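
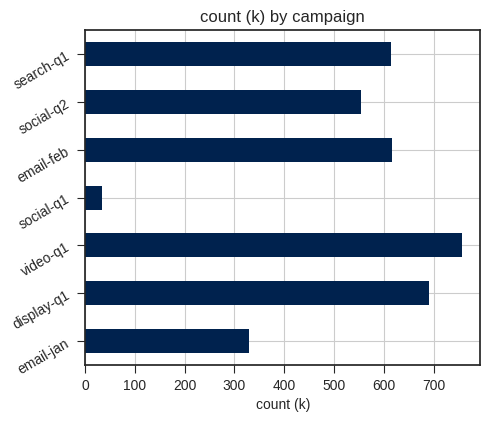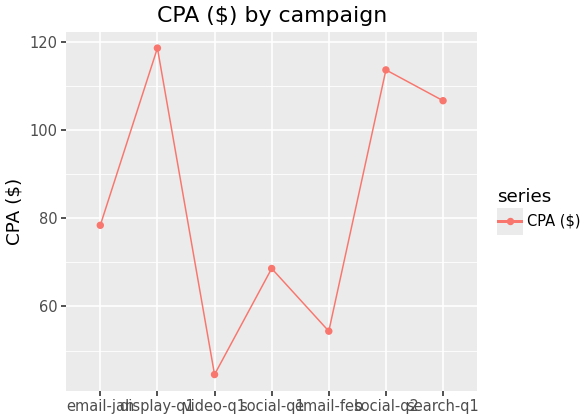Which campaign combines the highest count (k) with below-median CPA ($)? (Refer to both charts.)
video-q1

Chart 2 median CPA ($) ≈ 80; below-median campaigns: video-q1, social-q1, email-feb. Among those, video-q1 has the highest count (k) (≈ 800).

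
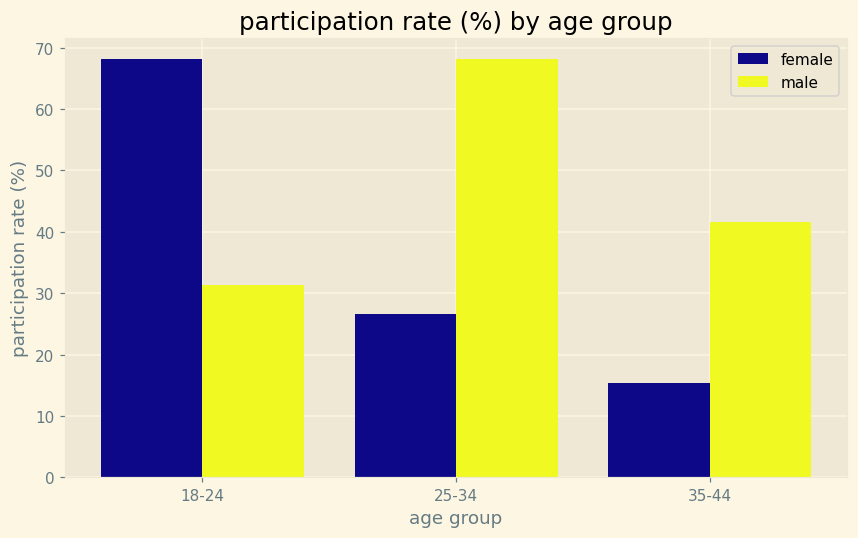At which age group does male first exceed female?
25-34

18-24: male ≈ 30 vs female ≈ 70 (not yet); 25-34: male ≈ 70 vs female ≈ 30 (first crossover).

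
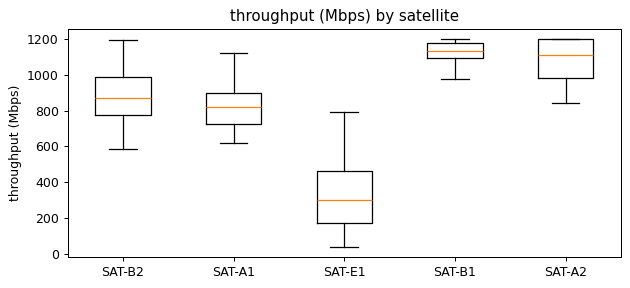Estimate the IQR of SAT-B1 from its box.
≈ 100

Q3 ≈ 1200, Q1 ≈ 1100; IQR ≈ 100.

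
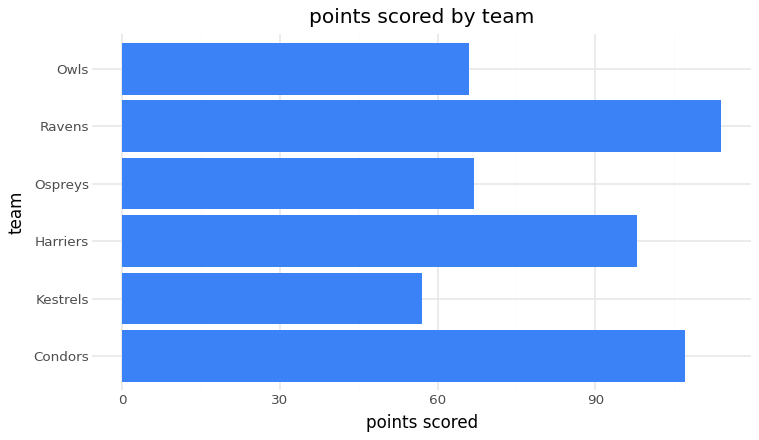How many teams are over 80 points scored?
3

Above 80: Condors, Harriers, Ravens.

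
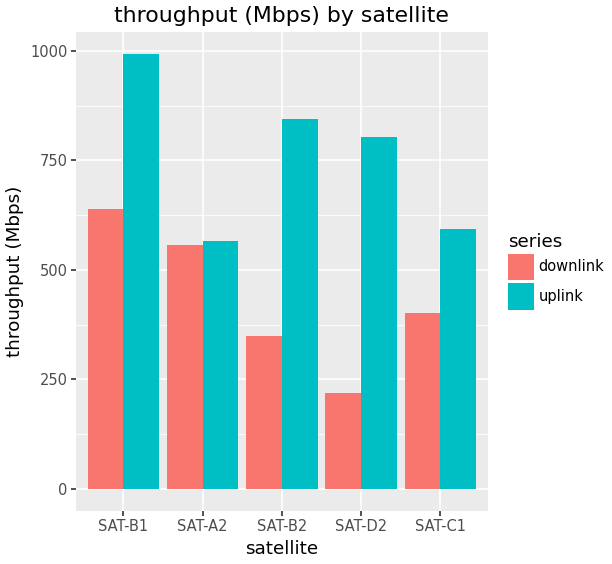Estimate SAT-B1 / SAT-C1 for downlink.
≈ 1.5×

SAT-B1 ≈ 600, SAT-C1 ≈ 400; 600/400 ≈ 1.5.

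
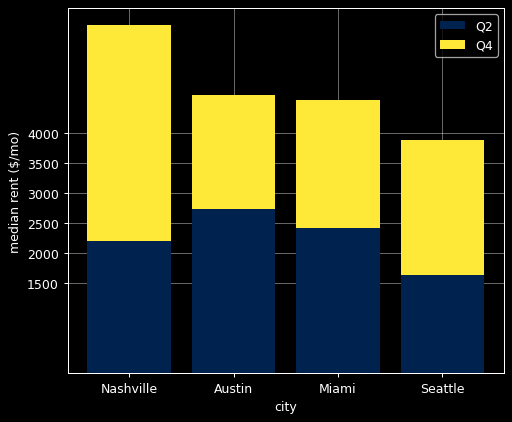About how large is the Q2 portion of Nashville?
Q2 top ≈ 2000, bottom ≈ 0; segment ≈ 2000.

≈ 2000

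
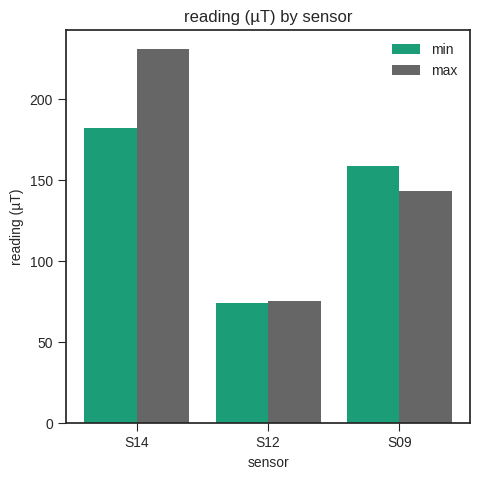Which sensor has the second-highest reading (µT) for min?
S09

Top 3 for min: S14 ≈ 180, S09 ≈ 160, S12 ≈ 80.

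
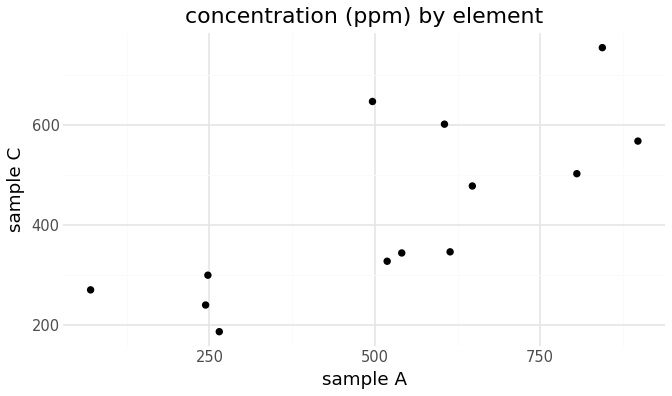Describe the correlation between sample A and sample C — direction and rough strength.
Points are positively correlated; strong (|r| ≈ 0.8).

positive, strong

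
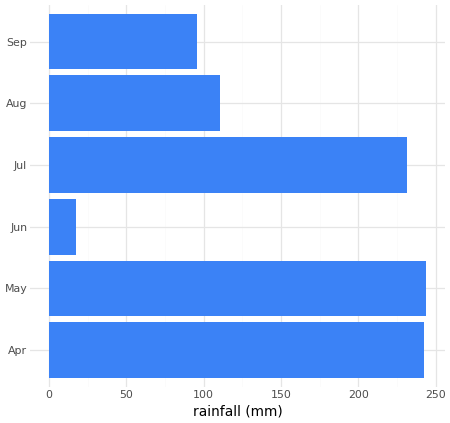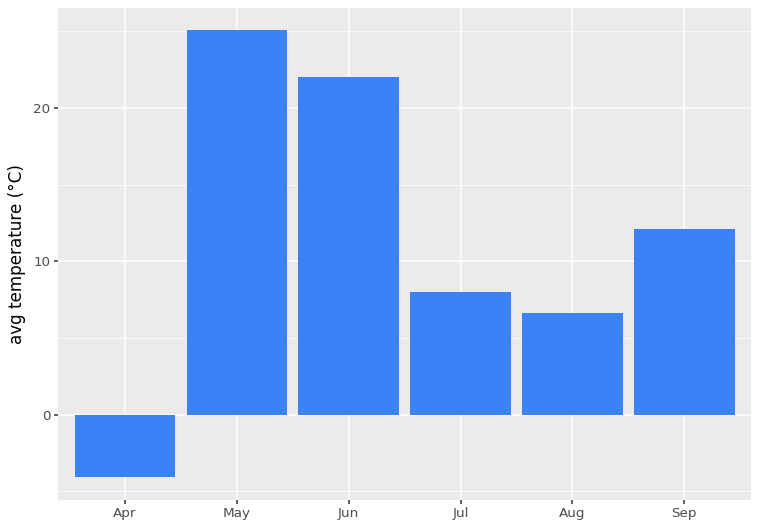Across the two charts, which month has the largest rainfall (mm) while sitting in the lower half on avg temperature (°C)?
Apr

Chart 2 median avg temperature (°C) ≈ 10; below-median months: Apr, Jul, Aug. Among those, Apr has the highest rainfall (mm) (≈ 250).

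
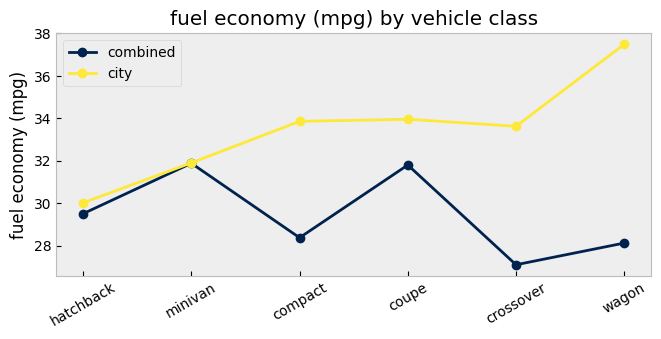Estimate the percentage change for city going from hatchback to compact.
≈ +13.3%

hatchback ≈ 30, compact ≈ 34; (34 − 30) / 30 ≈ +13.3%.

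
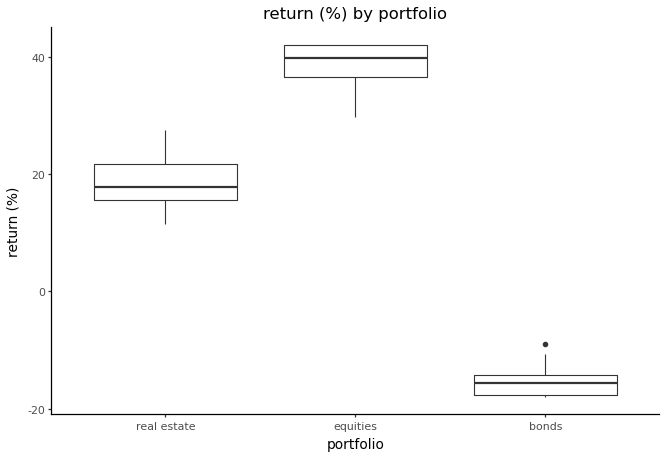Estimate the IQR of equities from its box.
Q3 ≈ 40, Q1 ≈ 35; IQR ≈ 5.

≈ 5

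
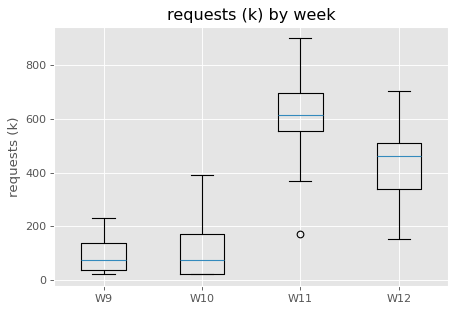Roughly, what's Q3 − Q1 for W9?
Q3 ≈ 150, Q1 ≈ 50; IQR ≈ 100.

≈ 100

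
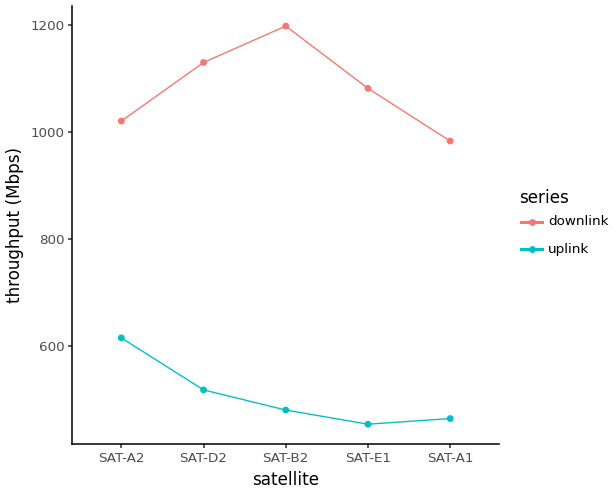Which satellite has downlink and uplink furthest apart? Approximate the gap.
SAT-B2: downlink ≈ 1200, uplink ≈ 500 → gap ≈ 700. Next-largest (SAT-E1) is only ≈ 600.

SAT-B2, ≈ 700 Mbps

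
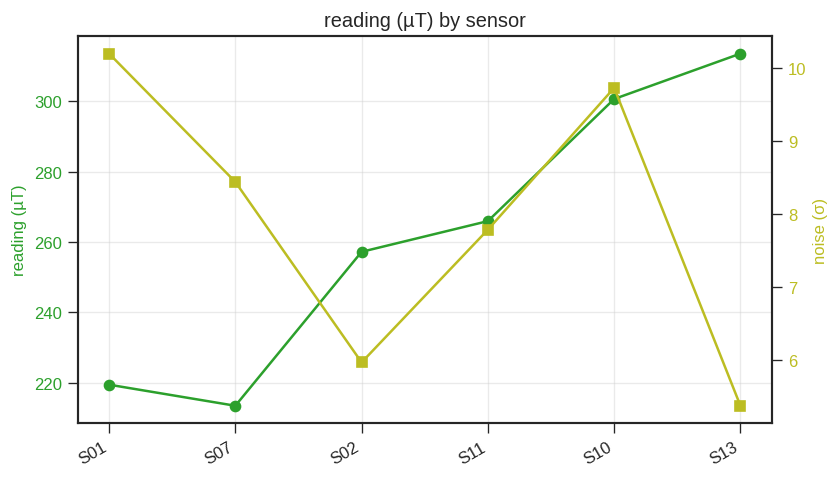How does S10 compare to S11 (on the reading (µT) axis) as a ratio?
S10 ≈ 300, S11 ≈ 270; 300/270 ≈ 1.11.

≈ 1.11×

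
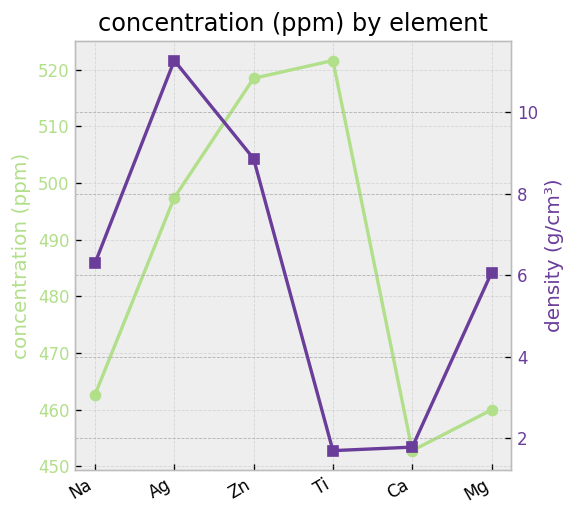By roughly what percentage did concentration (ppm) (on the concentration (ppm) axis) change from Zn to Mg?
Zn ≈ 520, Mg ≈ 460; (460 − 520) / 520 ≈ -11.5%.

≈ -11.5%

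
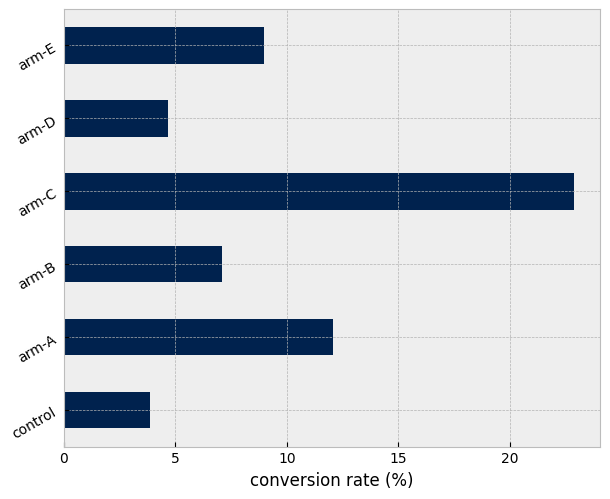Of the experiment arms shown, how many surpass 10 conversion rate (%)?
Above 10: arm-A, arm-C.

2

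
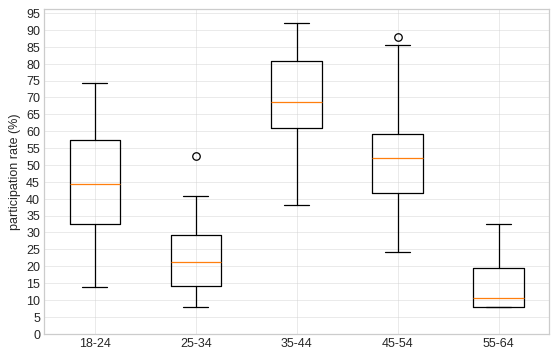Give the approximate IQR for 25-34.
≈ 15

Q3 ≈ 30, Q1 ≈ 15; IQR ≈ 15.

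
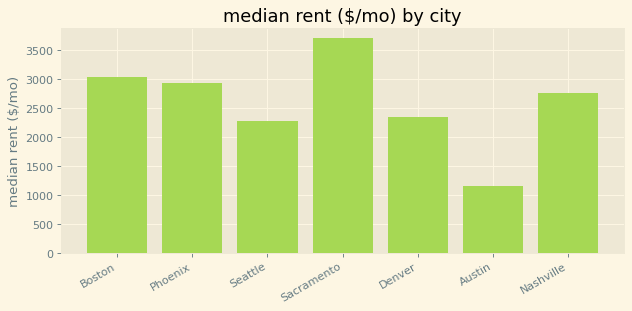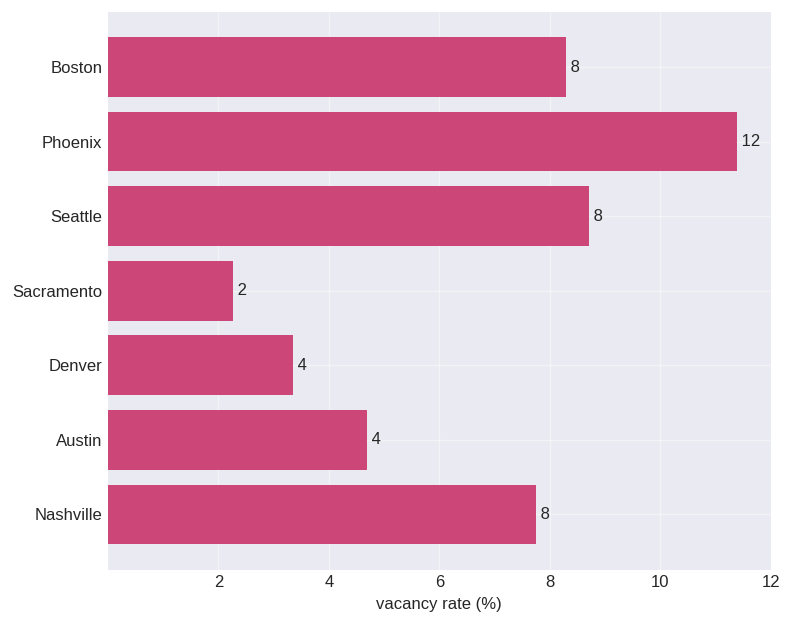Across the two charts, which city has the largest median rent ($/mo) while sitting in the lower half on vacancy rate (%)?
Chart 2 median vacancy rate (%) ≈ 8; below-median cities: Sacramento, Denver, Austin. Among those, Sacramento has the highest median rent ($/mo) (≈ 3500).

Sacramento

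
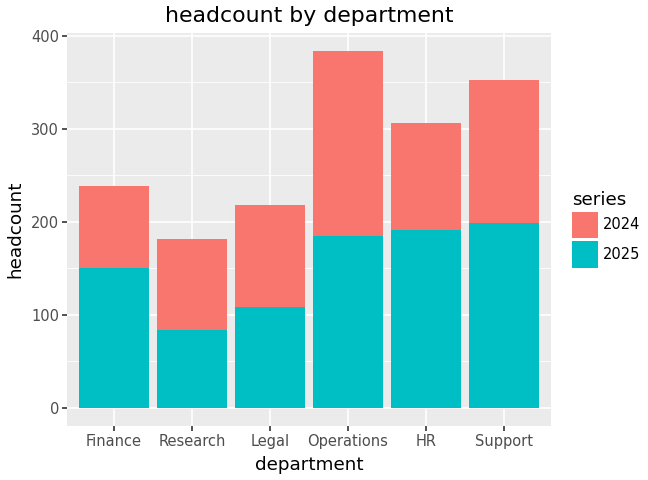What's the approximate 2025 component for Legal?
≈ 100

2025 top ≈ 100, bottom ≈ 0; segment ≈ 100.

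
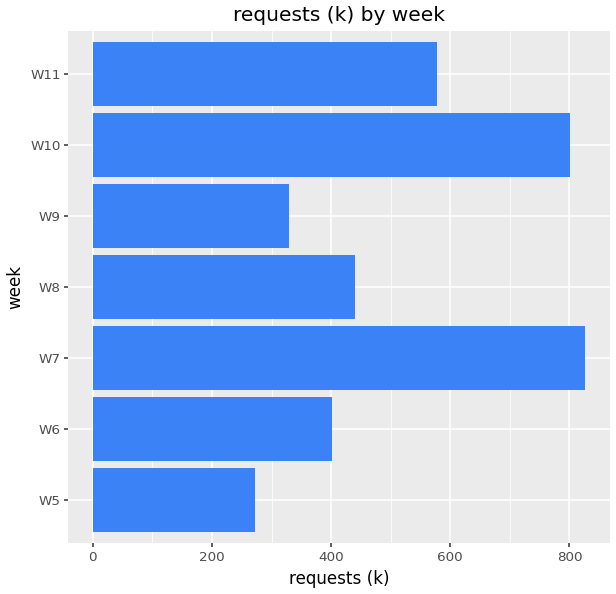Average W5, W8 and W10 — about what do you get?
≈ 500

(300 + 400 + 800) / 3 ≈ 500.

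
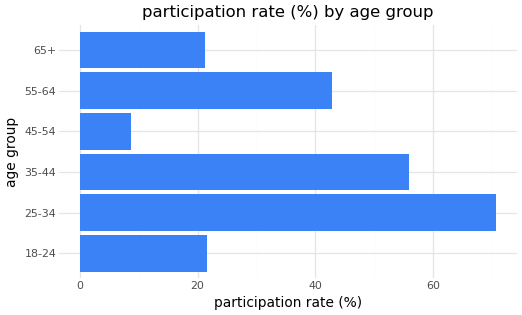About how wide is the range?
Max 25-34 ≈ 70, min 45-54 ≈ 10; range ≈ 60.

≈ 60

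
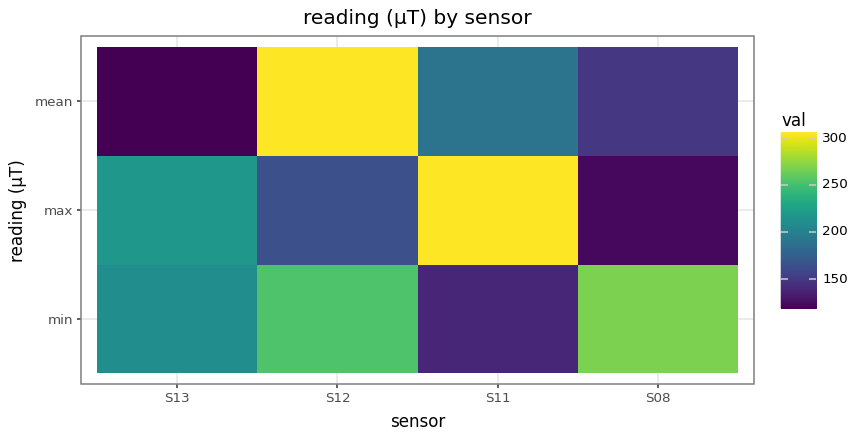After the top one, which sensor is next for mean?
Top 3 for mean: S12 ≈ 300, S11 ≈ 180, S08 ≈ 140.

S11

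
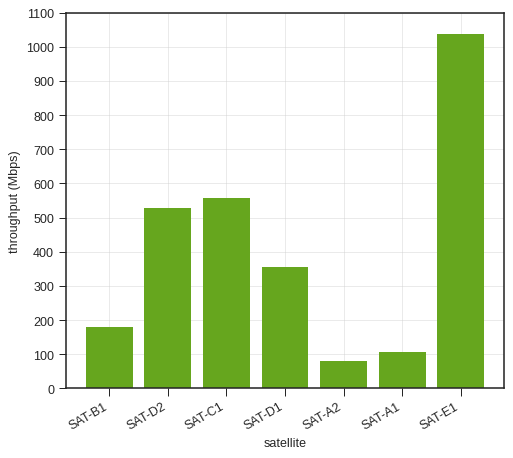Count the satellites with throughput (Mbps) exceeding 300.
4

Above 300: SAT-D2, SAT-C1, SAT-D1, SAT-E1.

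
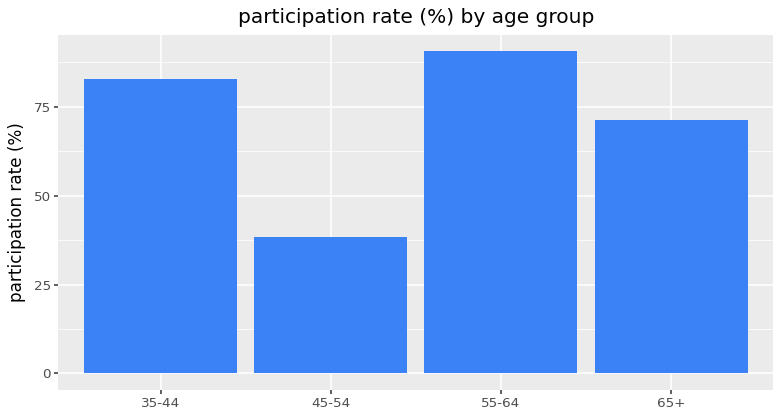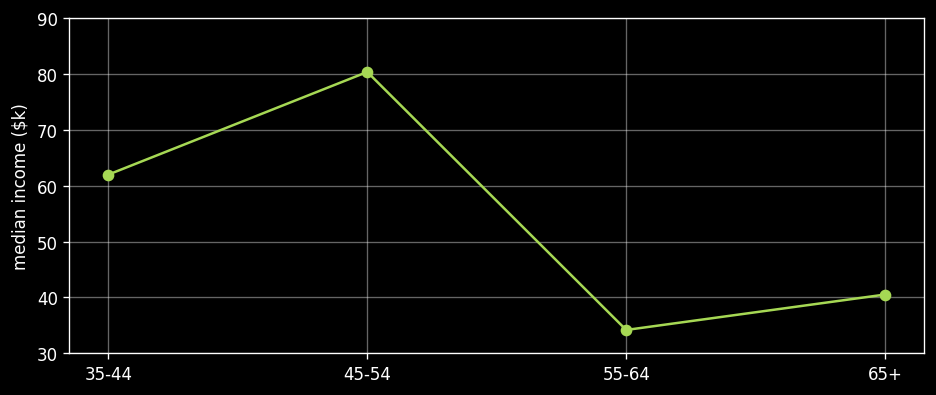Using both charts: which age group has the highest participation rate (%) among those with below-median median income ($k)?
55-64

Chart 2 median median income ($k) ≈ 50; below-median age groups: 55-64, 65+. Among those, 55-64 has the highest participation rate (%) (≈ 90).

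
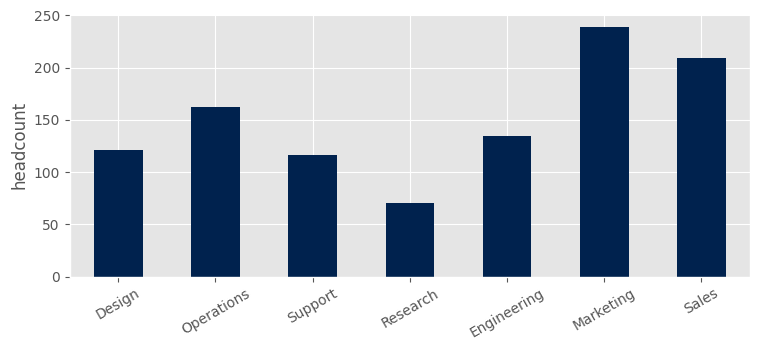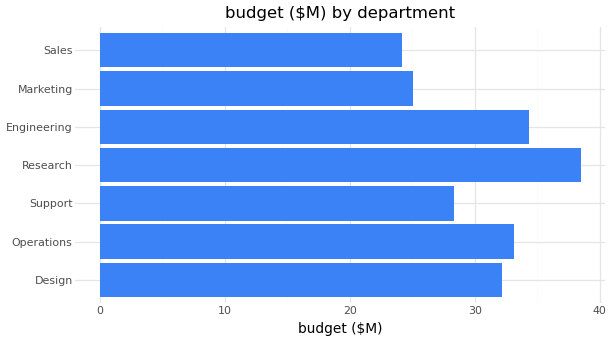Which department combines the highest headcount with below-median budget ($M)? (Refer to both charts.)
Marketing

Chart 2 median budget ($M) ≈ 30; below-median departments: Support, Marketing, Sales. Among those, Marketing has the highest headcount (≈ 250).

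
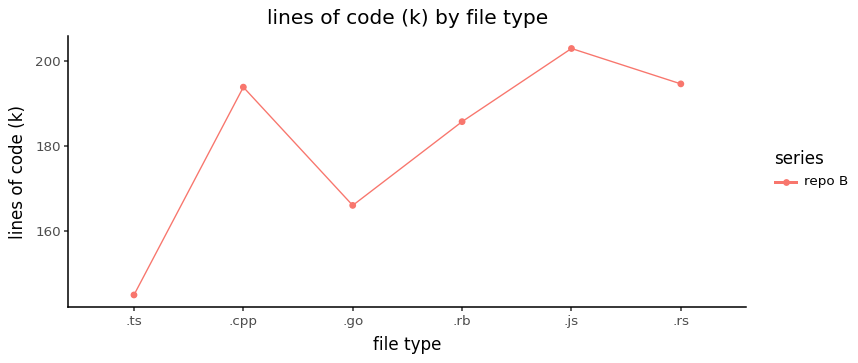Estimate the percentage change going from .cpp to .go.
.cpp ≈ 195, .go ≈ 165; (165 − 195) / 195 ≈ -15.4%.

≈ -15.4%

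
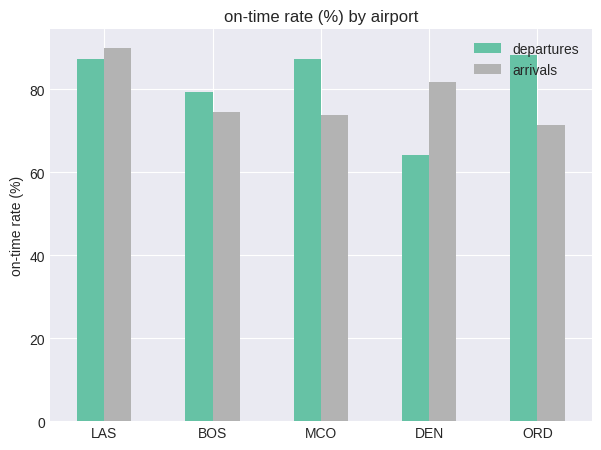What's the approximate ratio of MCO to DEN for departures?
MCO ≈ 90, DEN ≈ 60; 90/60 ≈ 1.5.

≈ 1.5×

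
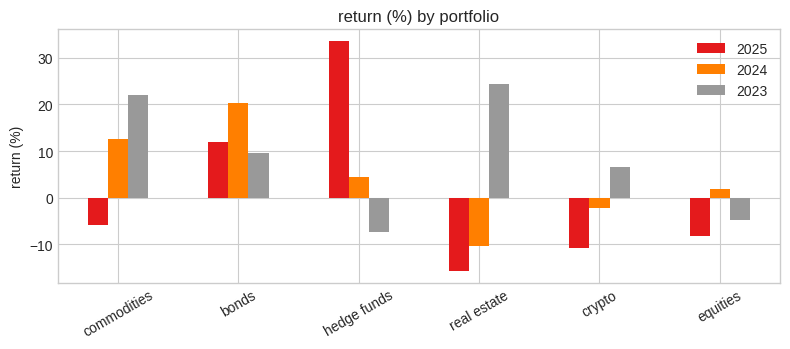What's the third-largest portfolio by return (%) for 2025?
commodities

Top 4 for 2025: hedge funds ≈ 35, bonds ≈ 10, commodities ≈ -5, equities ≈ -10.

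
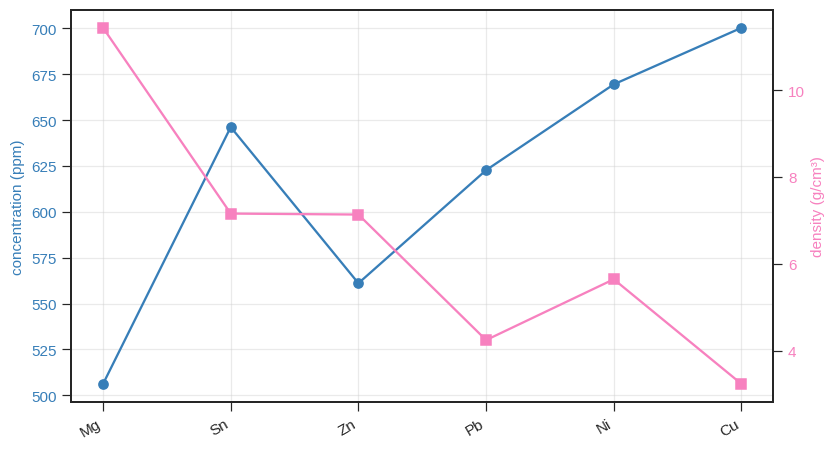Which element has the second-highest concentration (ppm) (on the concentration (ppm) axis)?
Ni

Top 3 (on the concentration (ppm) axis): Cu ≈ 700, Ni ≈ 660, Sn ≈ 640.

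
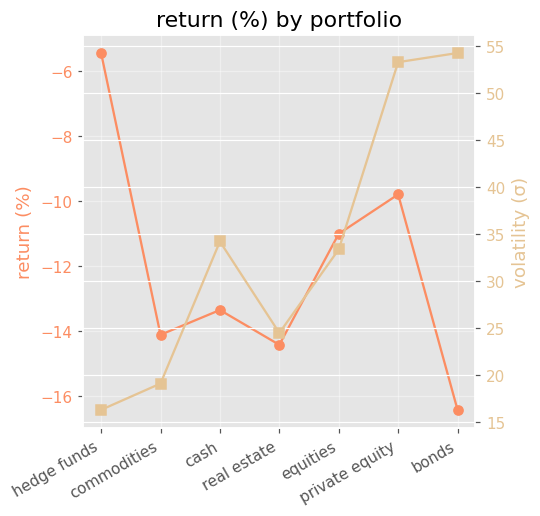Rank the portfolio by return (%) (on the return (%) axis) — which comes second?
private equity

Top 3 (on the return (%) axis): hedge funds ≈ -5, private equity ≈ -10, equities ≈ -11.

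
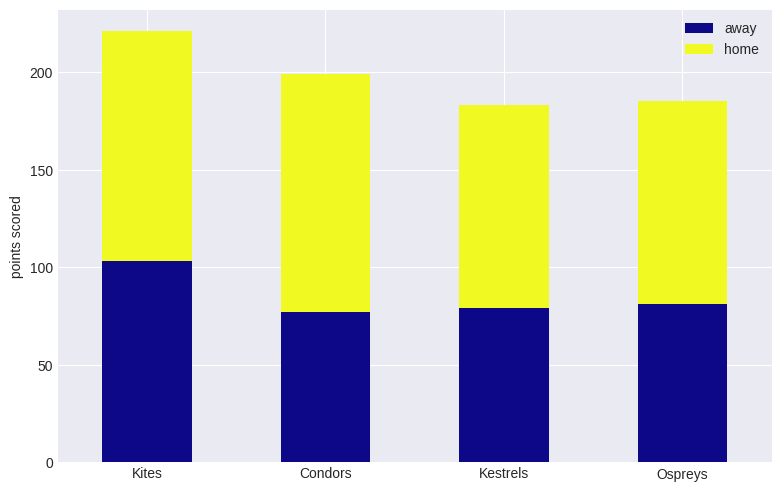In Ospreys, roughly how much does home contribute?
≈ 100

home top ≈ 180, bottom ≈ 80; segment ≈ 100.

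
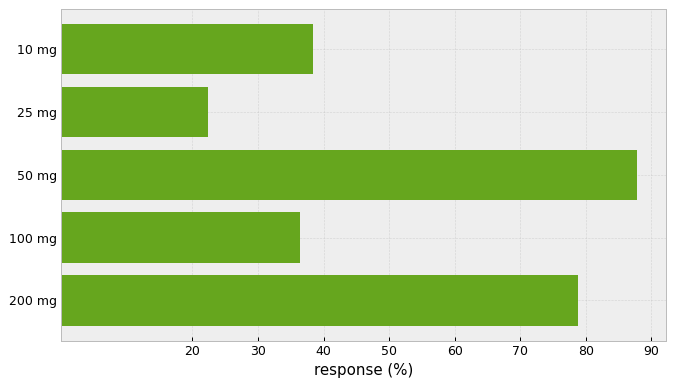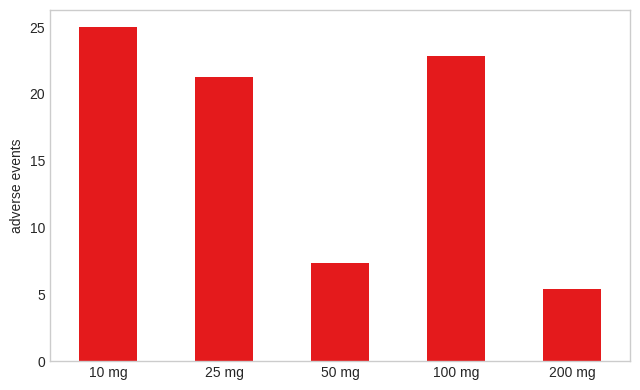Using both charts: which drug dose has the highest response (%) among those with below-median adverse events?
Chart 2 median adverse events ≈ 20; below-median drug doses: 50 mg, 200 mg. Among those, 50 mg has the highest response (%) (≈ 90).

50 mg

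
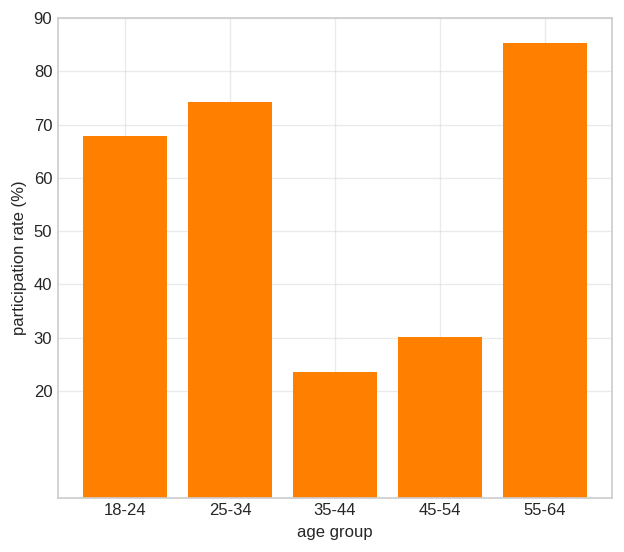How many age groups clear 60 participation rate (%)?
3

Above 60: 18-24, 25-34, 55-64.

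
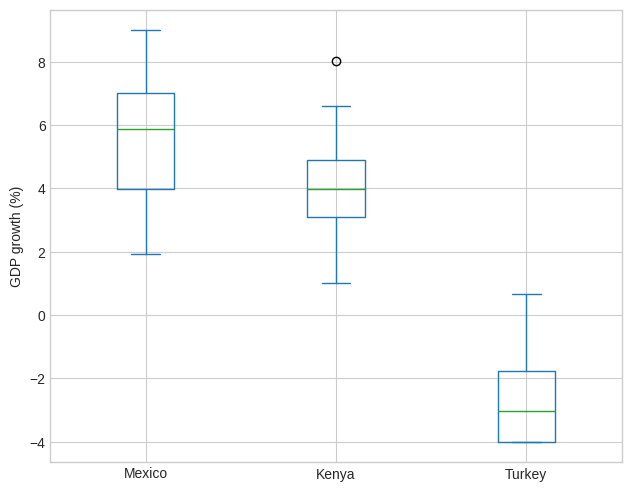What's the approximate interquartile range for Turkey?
≈ 2

Q3 ≈ -2, Q1 ≈ -4; IQR ≈ 2.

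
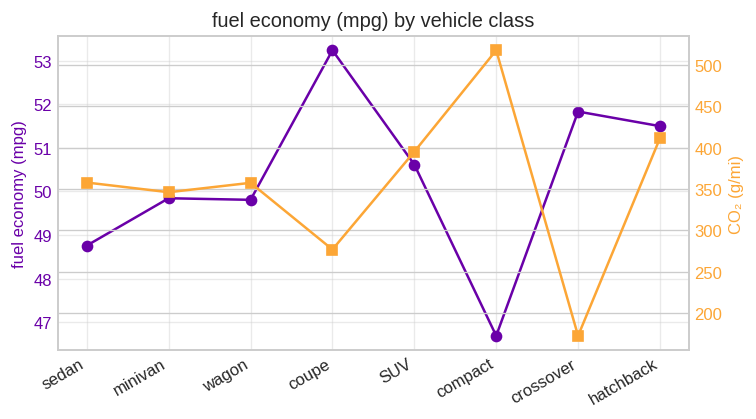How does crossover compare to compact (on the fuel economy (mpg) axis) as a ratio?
≈ 1.11×

crossover ≈ 52, compact ≈ 47; 52/47 ≈ 1.11.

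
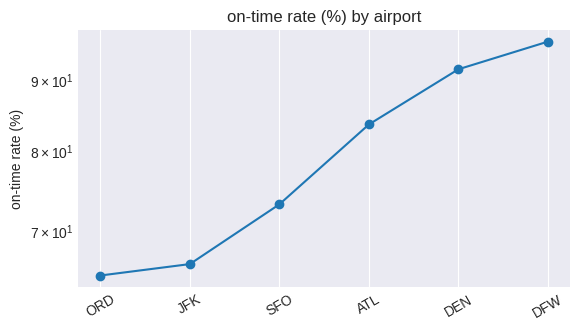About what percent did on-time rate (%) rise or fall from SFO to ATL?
≈ +13.3%

SFO ≈ 75, ATL ≈ 85; (85 − 75) / 75 ≈ +13.3%.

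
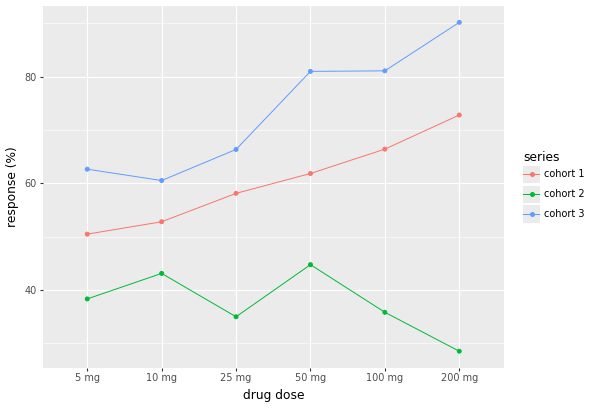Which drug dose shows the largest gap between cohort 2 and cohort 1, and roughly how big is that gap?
200 mg, ≈ 40 %

200 mg: cohort 2 ≈ 30, cohort 1 ≈ 70 → gap ≈ 40. Next-largest (100 mg) is only ≈ 30.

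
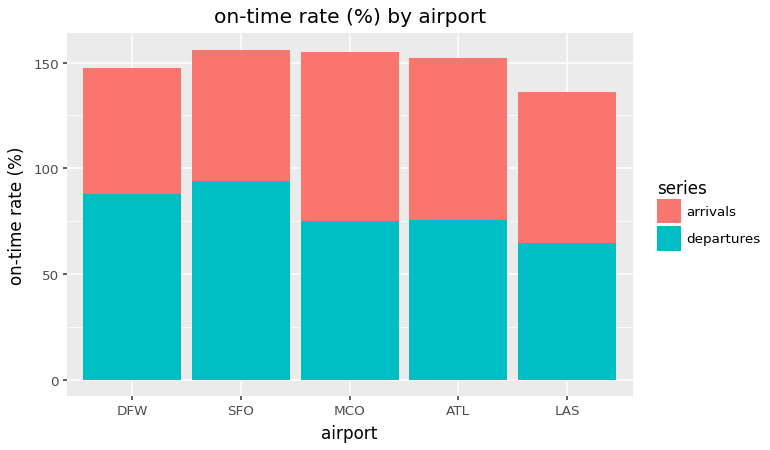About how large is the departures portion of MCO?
departures top ≈ 80, bottom ≈ 0; segment ≈ 80.

≈ 80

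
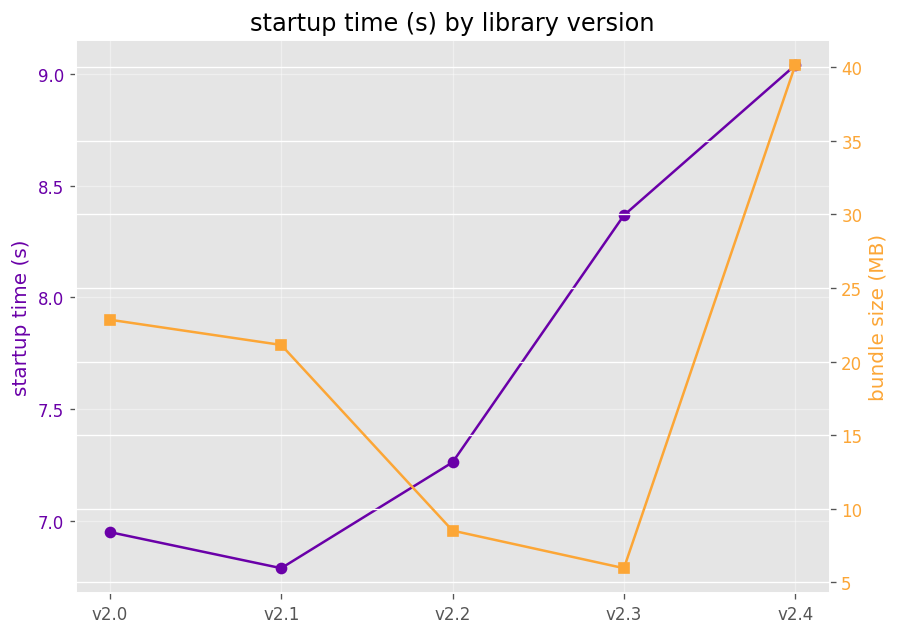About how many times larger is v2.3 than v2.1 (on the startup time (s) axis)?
≈ 1.24×

v2.3 ≈ 8.4, v2.1 ≈ 6.8; 8.4/6.8 ≈ 1.24.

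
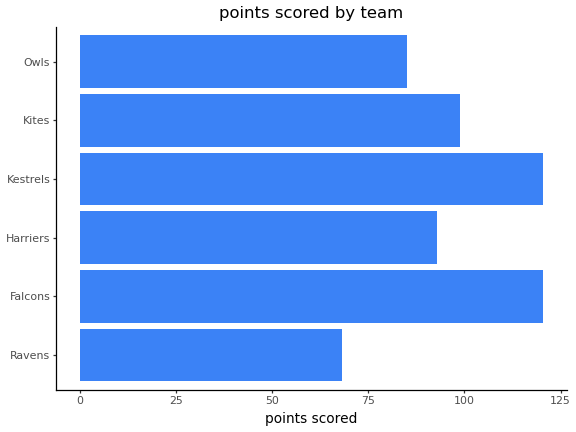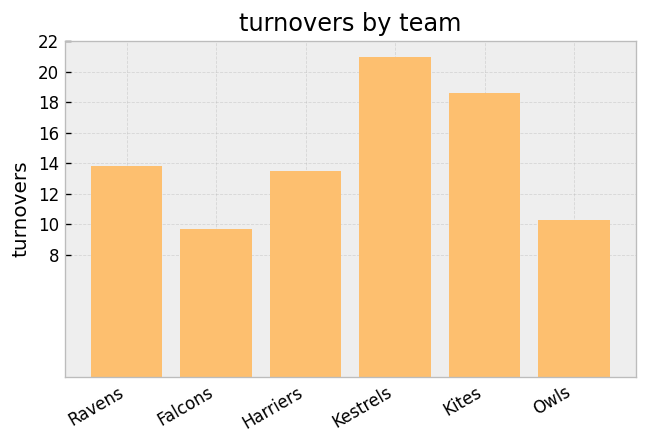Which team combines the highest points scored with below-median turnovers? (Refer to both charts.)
Falcons

Chart 2 median turnovers ≈ 14; below-median teams: Falcons, Harriers, Owls. Among those, Falcons has the highest points scored (≈ 120).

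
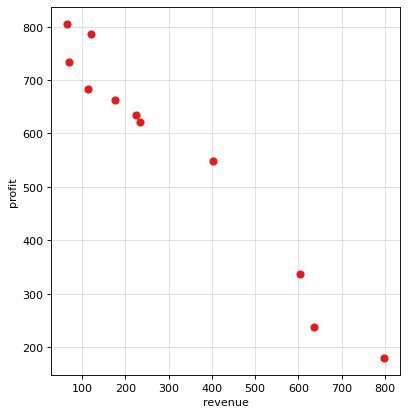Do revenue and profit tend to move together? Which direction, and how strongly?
Points are negatively correlated; strong (|r| ≈ 1.0).

negative, strong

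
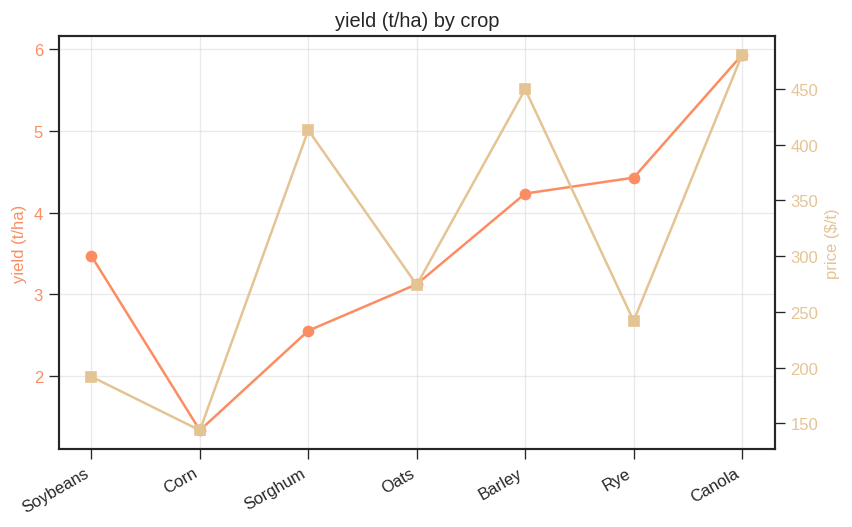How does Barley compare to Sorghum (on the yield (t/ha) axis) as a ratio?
≈ 1.6×

Barley ≈ 4.0, Sorghum ≈ 2.5; 4.0/2.5 ≈ 1.6.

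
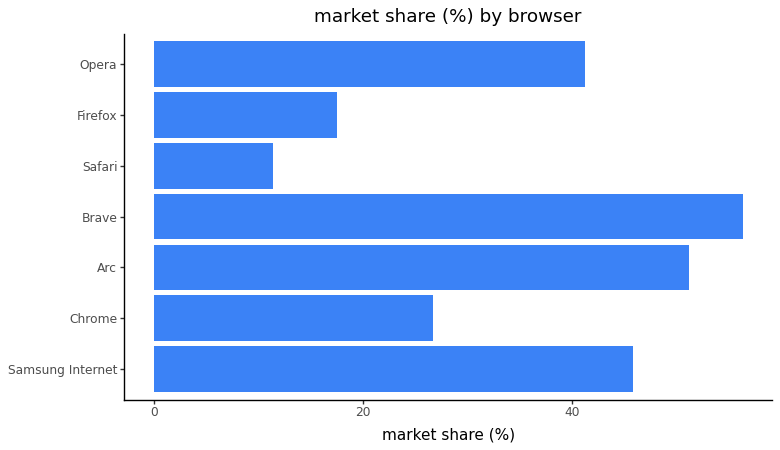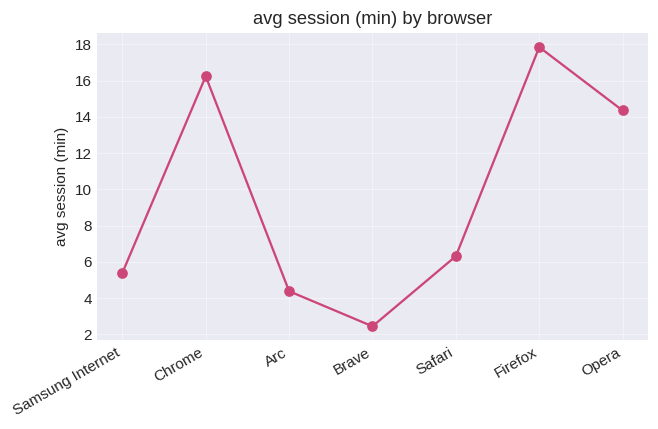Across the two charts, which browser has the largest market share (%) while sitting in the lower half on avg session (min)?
Brave

Chart 2 median avg session (min) ≈ 6; below-median browsers: Samsung Internet, Arc, Brave. Among those, Brave has the highest market share (%) (≈ 60).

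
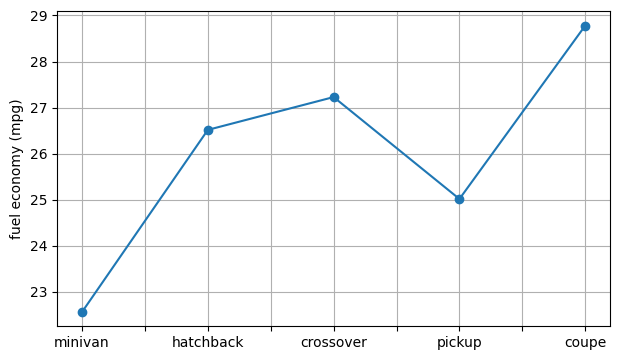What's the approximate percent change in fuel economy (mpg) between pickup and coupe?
pickup ≈ 25, coupe ≈ 29; (29 − 25) / 25 ≈ +16%.

≈ +16%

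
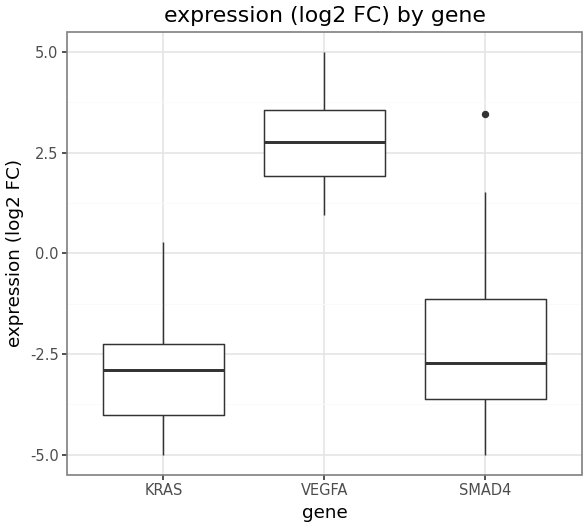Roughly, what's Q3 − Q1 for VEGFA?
≈ 1.5

Q3 ≈ 3.5, Q1 ≈ 2.0; IQR ≈ 1.5.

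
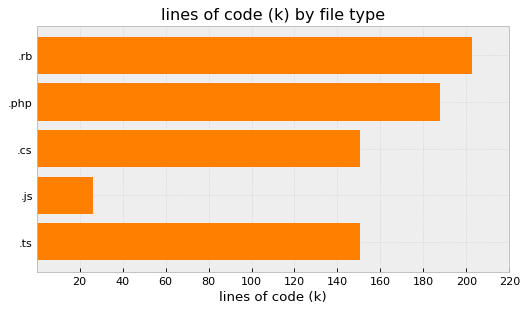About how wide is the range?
≈ 180

Max .rb ≈ 200, min .js ≈ 20; range ≈ 180.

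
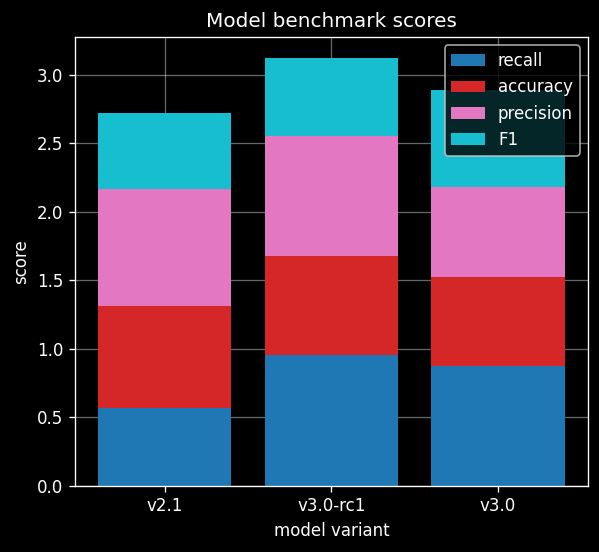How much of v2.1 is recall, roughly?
≈ 0.5

recall top ≈ 0.5, bottom ≈ 0.0; segment ≈ 0.5.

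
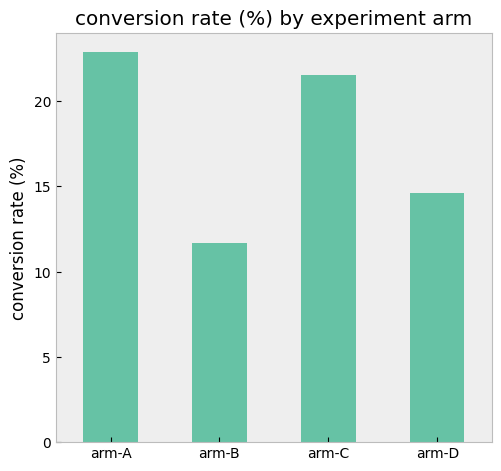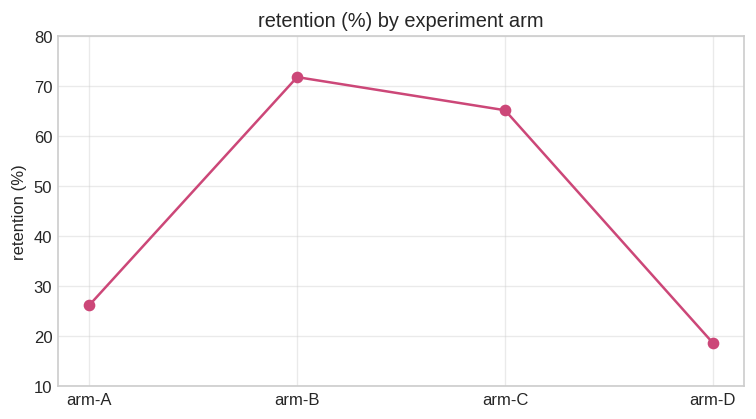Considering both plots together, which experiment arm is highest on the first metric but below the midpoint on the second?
arm-A

Chart 2 median retention (%) ≈ 50; below-median experiment arms: arm-A, arm-D. Among those, arm-A has the highest conversion rate (%) (≈ 25).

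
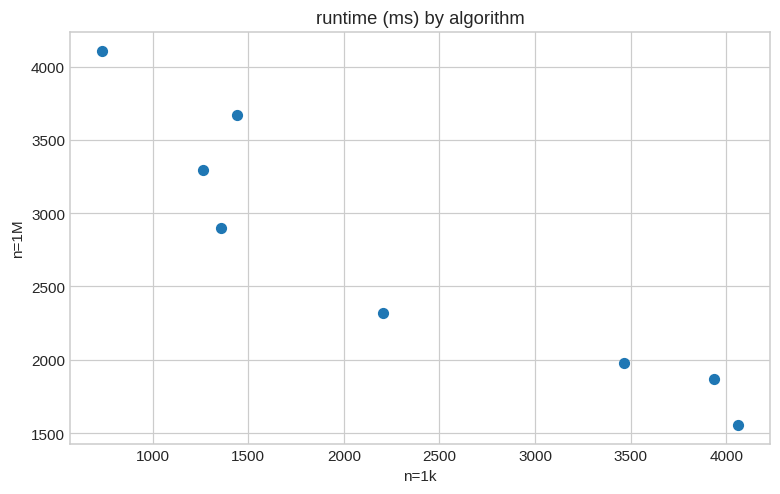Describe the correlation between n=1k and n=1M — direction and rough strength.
Points are negatively correlated; strong (|r| ≈ 0.9).

negative, strong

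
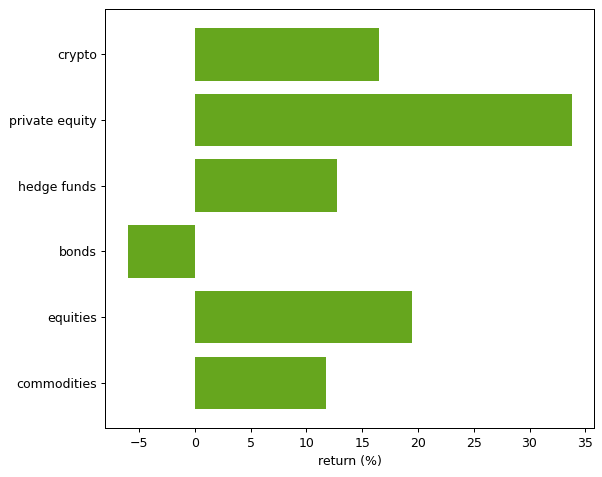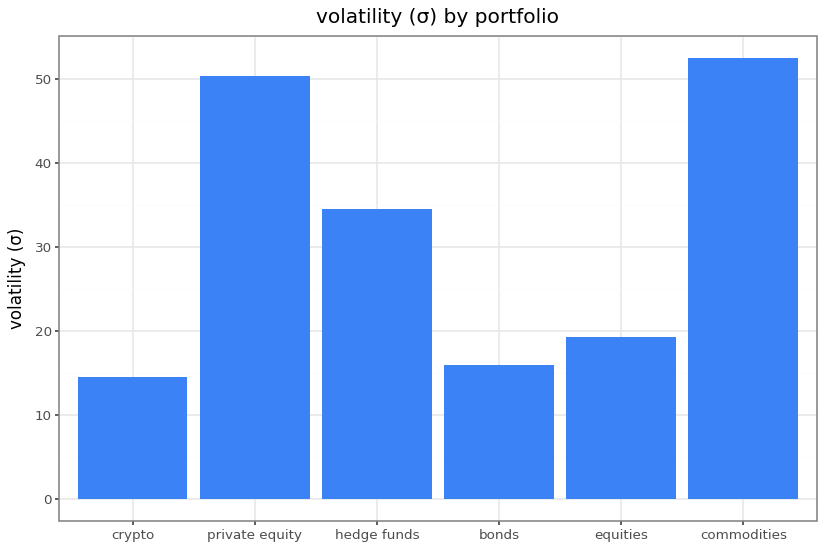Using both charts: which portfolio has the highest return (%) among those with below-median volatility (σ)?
equities

Chart 2 median volatility (σ) ≈ 25; below-median portfolios: crypto, bonds, equities. Among those, equities has the highest return (%) (≈ 20).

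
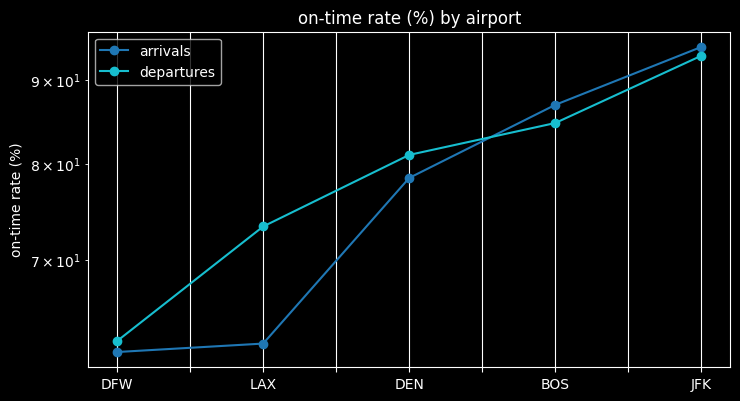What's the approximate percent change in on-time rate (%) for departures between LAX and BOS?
≈ +13.3%

LAX ≈ 75, BOS ≈ 85; (85 − 75) / 75 ≈ +13.3%.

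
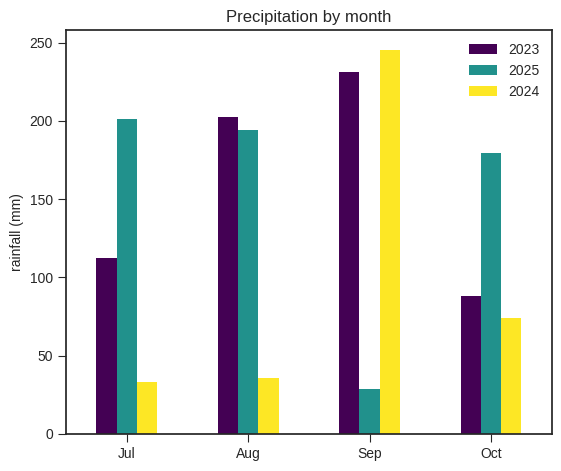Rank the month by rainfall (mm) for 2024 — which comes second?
Top 3 for 2024: Sep ≈ 250, Oct ≈ 75, Aug ≈ 25.

Oct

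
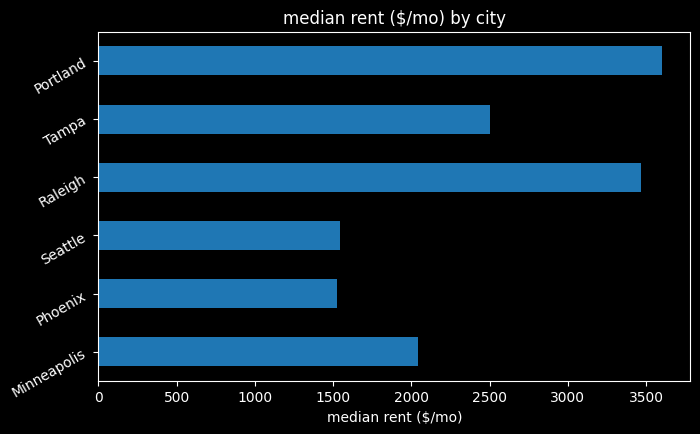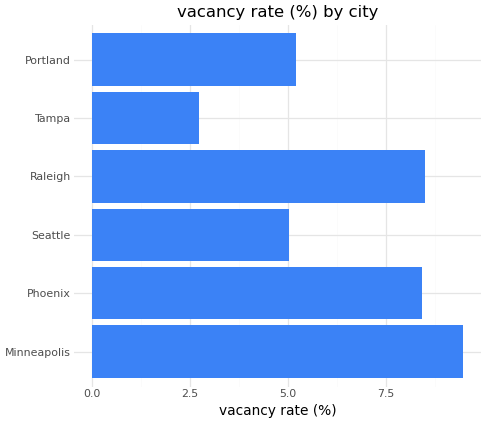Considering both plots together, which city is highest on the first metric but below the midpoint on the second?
Portland

Chart 2 median vacancy rate (%) ≈ 7; below-median cities: Seattle, Tampa, Portland. Among those, Portland has the highest median rent ($/mo) (≈ 3500).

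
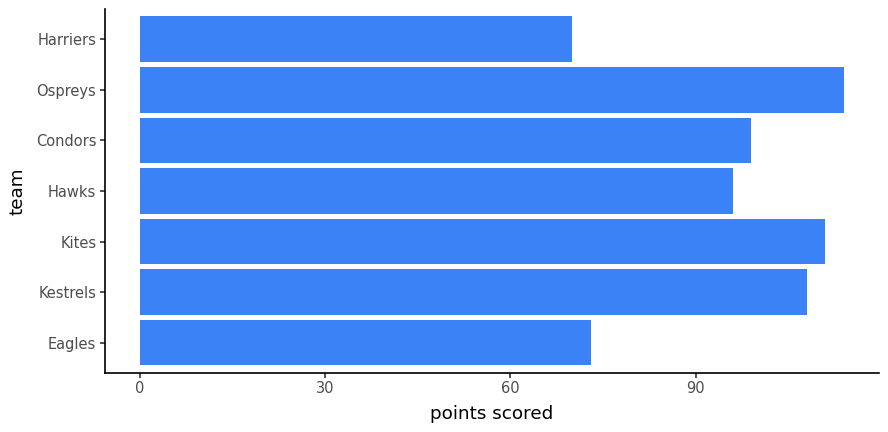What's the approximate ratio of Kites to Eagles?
Kites ≈ 110, Eagles ≈ 70; 110/70 ≈ 1.57.

≈ 1.57×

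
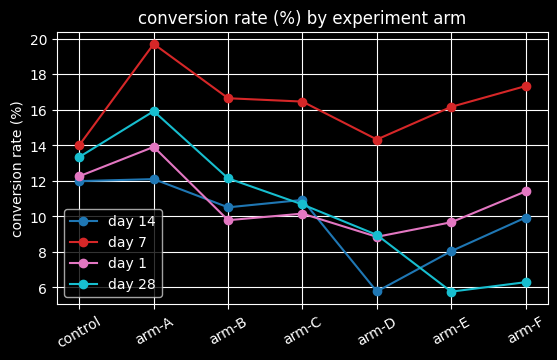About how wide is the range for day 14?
Max arm-A ≈ 12, min arm-D ≈ 6; range ≈ 6.

≈ 6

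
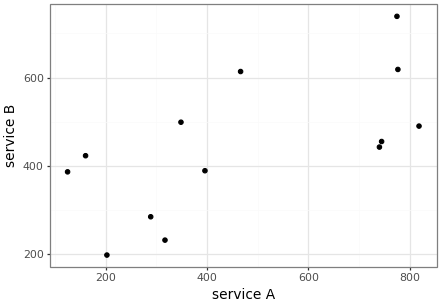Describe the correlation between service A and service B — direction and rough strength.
positive, moderate

Points are positively correlated; moderate (|r| ≈ 0.6).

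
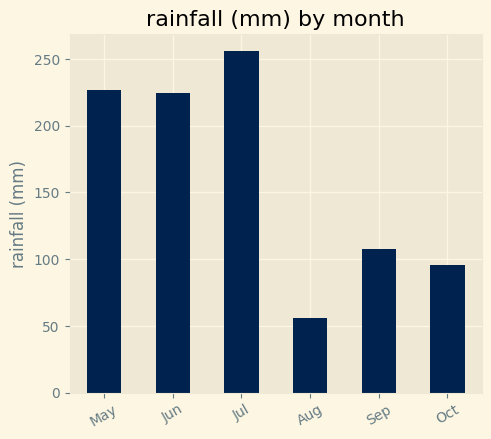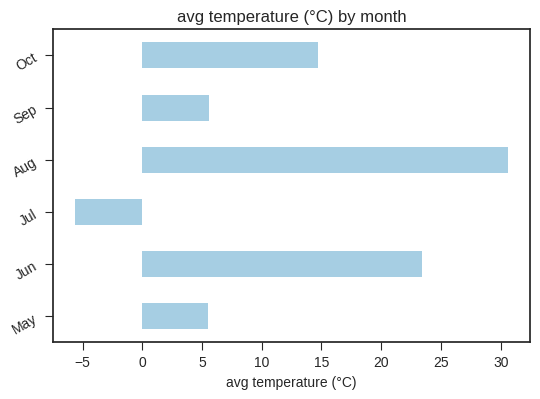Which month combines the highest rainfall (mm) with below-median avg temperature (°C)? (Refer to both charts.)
Jul

Chart 2 median avg temperature (°C) ≈ 10; below-median months: May, Jul, Sep. Among those, Jul has the highest rainfall (mm) (≈ 250).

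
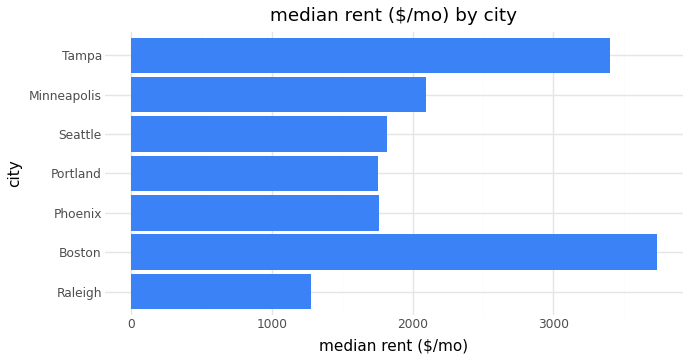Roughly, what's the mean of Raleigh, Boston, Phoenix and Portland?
≈ 2250

(1500 + 3500 + 2000 + 2000) / 4 ≈ 2250.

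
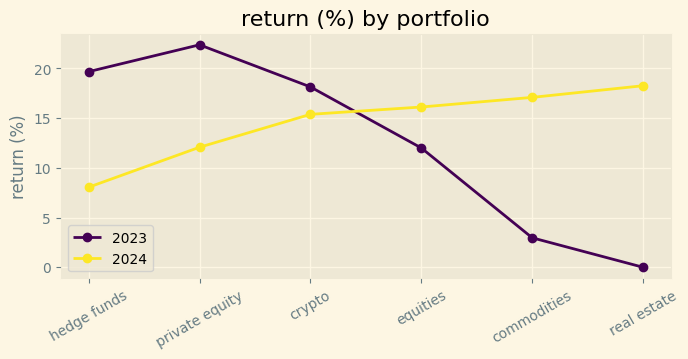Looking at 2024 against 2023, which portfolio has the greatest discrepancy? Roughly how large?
real estate: 2024 ≈ 18, 2023 ≈ 0 → gap ≈ 18. Next-largest (commodities) is only ≈ 16.

real estate, ≈ 18 %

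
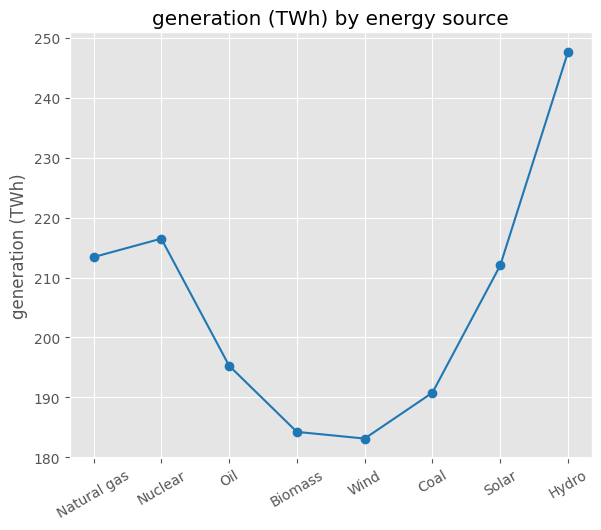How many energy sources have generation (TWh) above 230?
Above 230: Hydro.

1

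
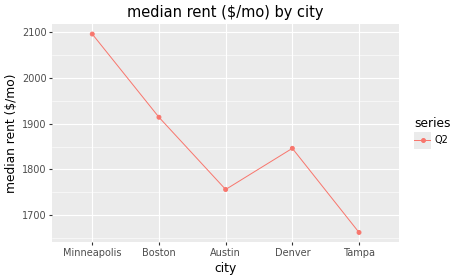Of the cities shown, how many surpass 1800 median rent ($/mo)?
Above 1800: Minneapolis, Boston, Denver.

3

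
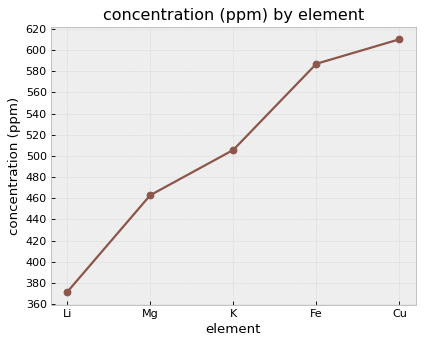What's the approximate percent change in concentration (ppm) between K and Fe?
K ≈ 500, Fe ≈ 580; (580 − 500) / 500 ≈ +16%.

≈ +16%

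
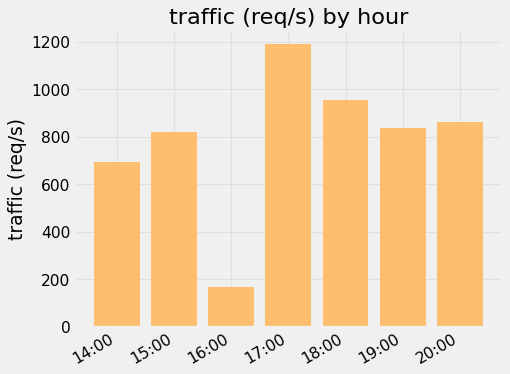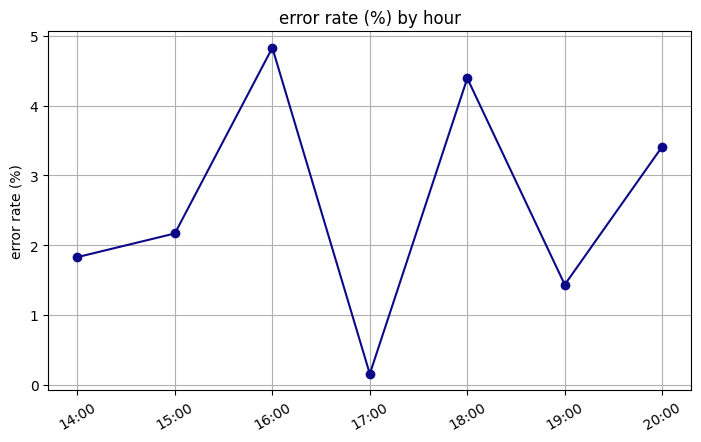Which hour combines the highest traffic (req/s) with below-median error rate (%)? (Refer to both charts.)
Chart 2 median error rate (%) ≈ 2; below-median hours: 14:00, 17:00, 19:00. Among those, 17:00 has the highest traffic (req/s) (≈ 1200).

17:00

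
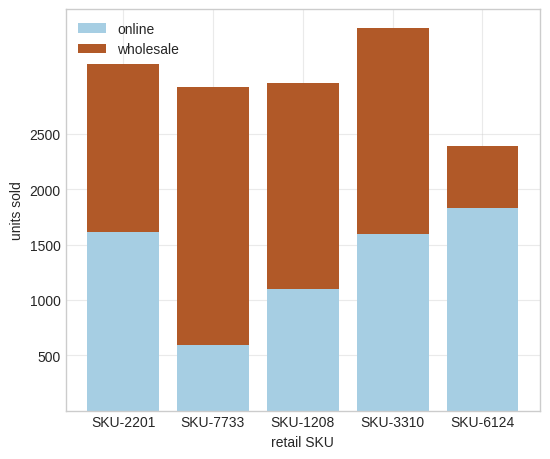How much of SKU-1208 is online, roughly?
≈ 1000

online top ≈ 1000, bottom ≈ 0; segment ≈ 1000.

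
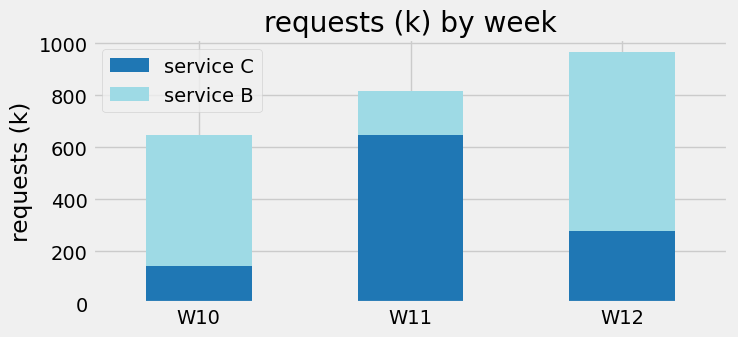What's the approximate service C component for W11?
service C top ≈ 600, bottom ≈ 0; segment ≈ 600.

≈ 600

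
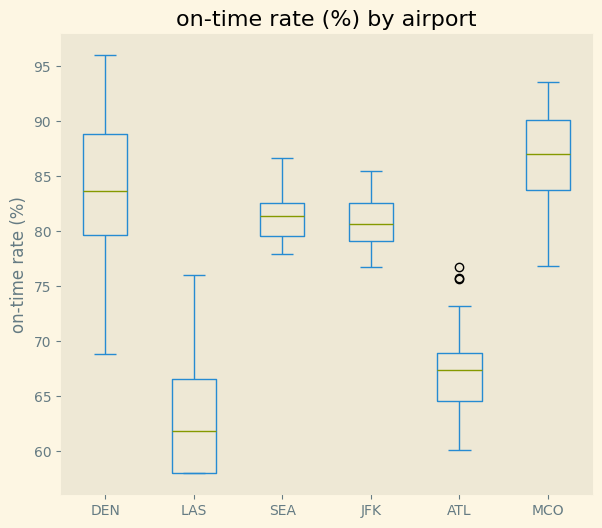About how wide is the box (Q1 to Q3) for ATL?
≈ 4

Q3 ≈ 68, Q1 ≈ 64; IQR ≈ 4.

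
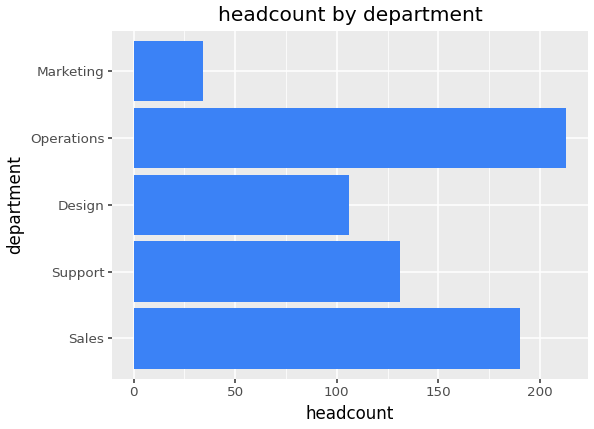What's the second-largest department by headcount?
Top 3: Operations ≈ 220, Sales ≈ 200, Support ≈ 140.

Sales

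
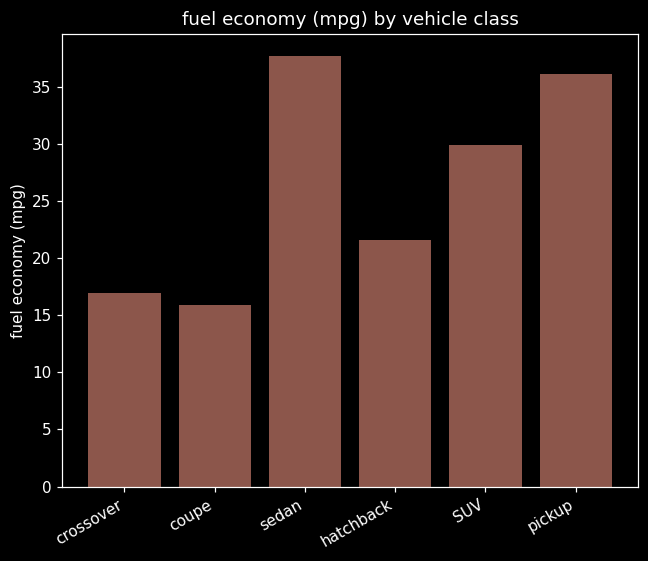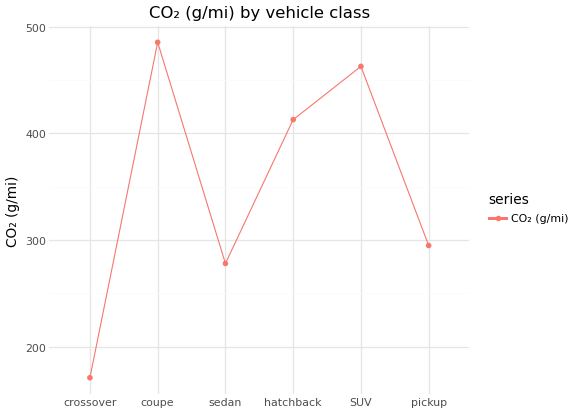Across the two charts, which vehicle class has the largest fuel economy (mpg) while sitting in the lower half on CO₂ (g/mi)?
Chart 2 median CO₂ (g/mi) ≈ 350; below-median vehicle classes: crossover, sedan, pickup. Among those, sedan has the highest fuel economy (mpg) (≈ 40).

sedan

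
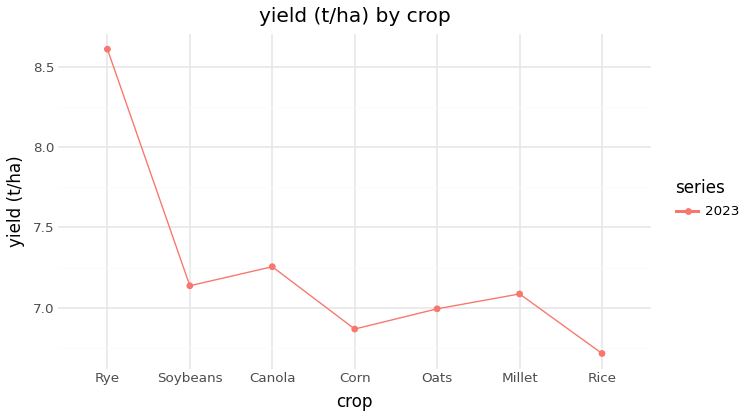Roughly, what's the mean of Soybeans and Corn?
≈ 7

(7.2 + 6.8) / 2 ≈ 7.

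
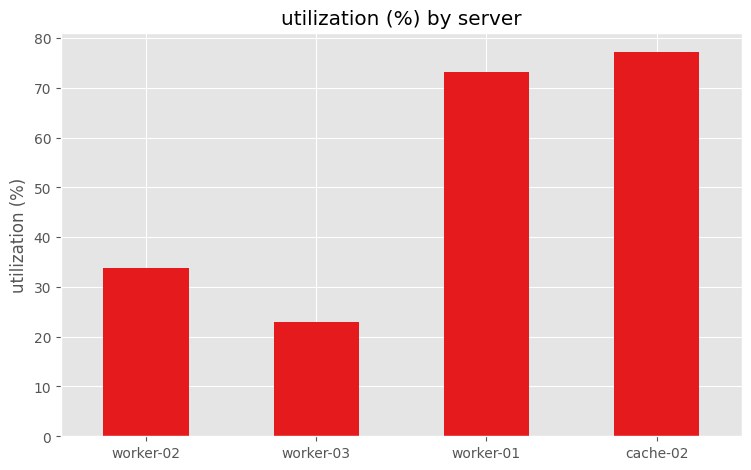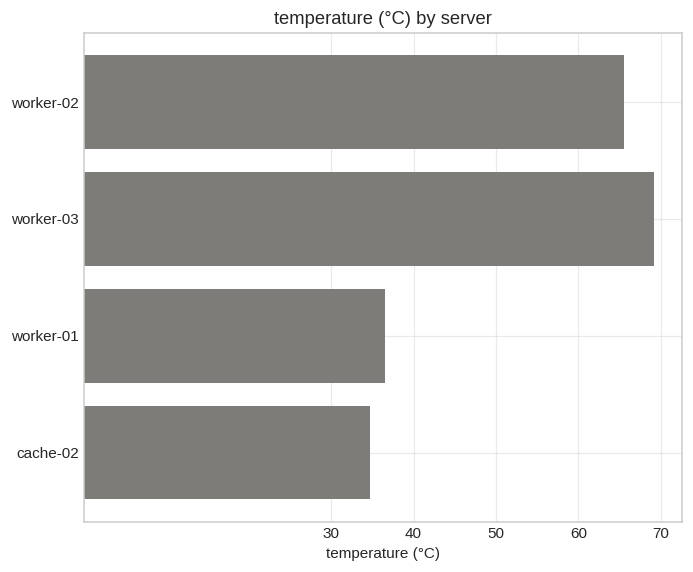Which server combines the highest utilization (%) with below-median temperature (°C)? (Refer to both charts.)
Chart 2 median temperature (°C) ≈ 50; below-median servers: worker-01, cache-02. Among those, cache-02 has the highest utilization (%) (≈ 80).

cache-02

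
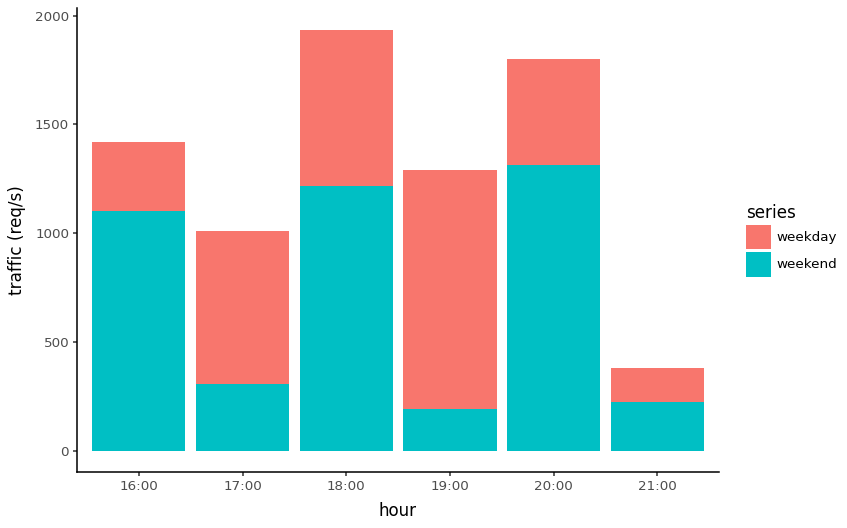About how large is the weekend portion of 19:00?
≈ 200

weekend top ≈ 200, bottom ≈ 0; segment ≈ 200.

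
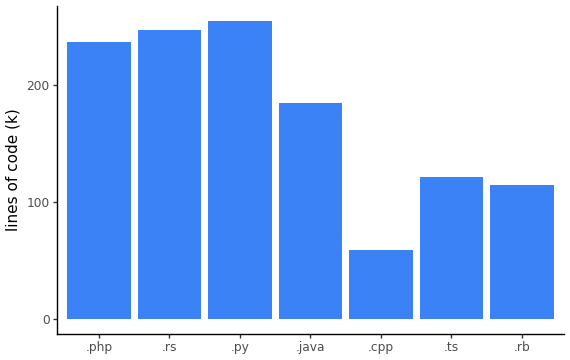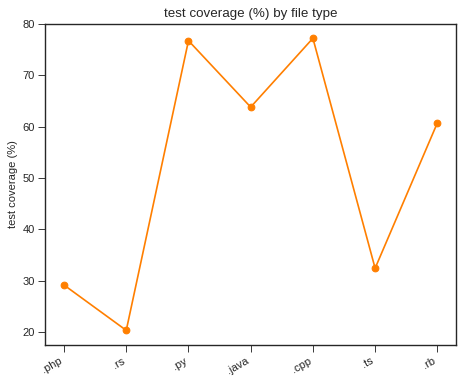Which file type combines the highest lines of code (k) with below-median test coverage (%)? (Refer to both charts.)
Chart 2 median test coverage (%) ≈ 60; below-median file types: .php, .rs, .ts. Among those, .rs has the highest lines of code (k) (≈ 250).

.rs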